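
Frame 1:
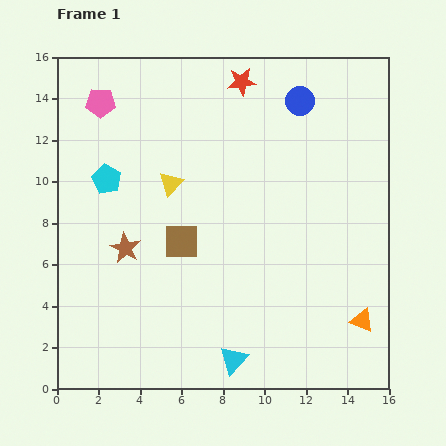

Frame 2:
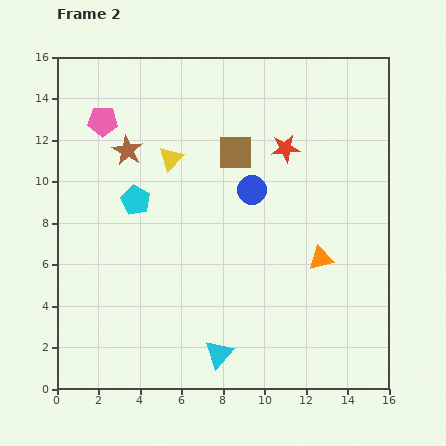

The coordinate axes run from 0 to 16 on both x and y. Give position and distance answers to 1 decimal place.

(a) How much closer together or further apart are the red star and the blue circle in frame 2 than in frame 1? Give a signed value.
-0.3

Distance in frame 1: 2.9. Distance in frame 2: 2.6.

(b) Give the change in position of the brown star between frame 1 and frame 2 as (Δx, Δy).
(0.1, 4.7)

The brown star was at (3.3, 6.8) in frame 1 and (3.4, 11.5) in frame 2.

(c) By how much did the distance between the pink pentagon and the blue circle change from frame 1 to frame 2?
-1.7

Distance in frame 1: 9.6. Distance in frame 2: 7.9.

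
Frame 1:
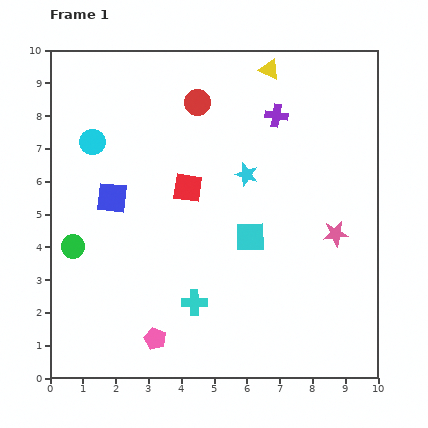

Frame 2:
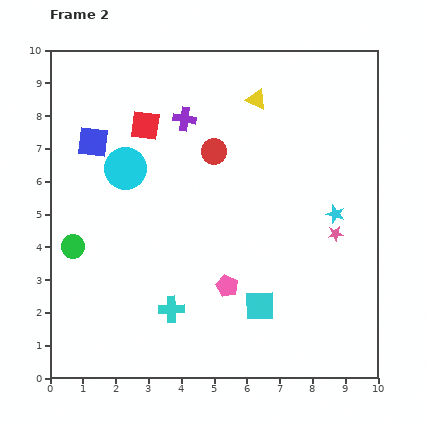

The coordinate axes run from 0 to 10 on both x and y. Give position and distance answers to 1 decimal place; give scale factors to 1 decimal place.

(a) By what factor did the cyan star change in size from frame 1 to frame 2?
0.8×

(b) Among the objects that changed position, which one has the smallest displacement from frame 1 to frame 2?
the cyan cross

(moved 0.7)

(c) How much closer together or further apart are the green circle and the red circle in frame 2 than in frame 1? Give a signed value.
-0.6

Distance in frame 1: 5.8. Distance in frame 2: 5.2.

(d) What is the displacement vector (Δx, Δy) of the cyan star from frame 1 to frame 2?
(2.7, -1.2)

The cyan star was at (6.0, 6.2) in frame 1 and (8.7, 5.0) in frame 2.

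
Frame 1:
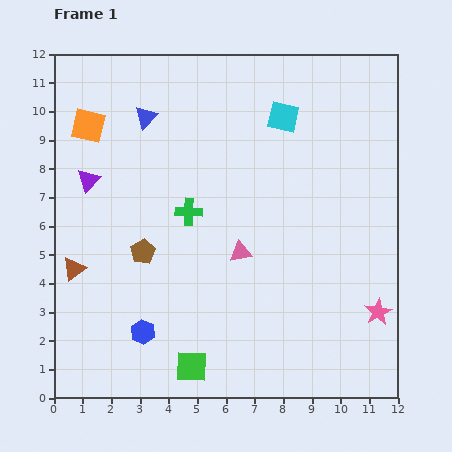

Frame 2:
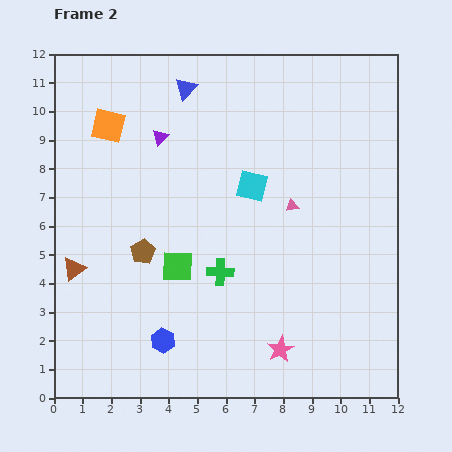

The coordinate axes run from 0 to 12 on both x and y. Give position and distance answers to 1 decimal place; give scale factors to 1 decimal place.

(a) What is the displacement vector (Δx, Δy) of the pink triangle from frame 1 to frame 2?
(1.8, 1.6)

The pink triangle was at (6.5, 5.1) in frame 1 and (8.3, 6.7) in frame 2.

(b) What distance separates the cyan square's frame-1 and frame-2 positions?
2.6

The cyan square moved from (8.0, 9.8) to (6.9, 7.4), a distance of √(1.1² + 2.4²) ≈ 2.6.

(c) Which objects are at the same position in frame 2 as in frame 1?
the brown pentagon, the brown triangle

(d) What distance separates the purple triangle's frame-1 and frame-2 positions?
2.9

The purple triangle moved from (1.2, 7.6) to (3.7, 9.1), a distance of √(2.5² + 1.5²) ≈ 2.9.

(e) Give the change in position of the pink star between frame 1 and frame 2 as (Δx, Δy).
(-3.4, -1.3)

The pink star was at (11.3, 3.0) in frame 1 and (7.9, 1.7) in frame 2.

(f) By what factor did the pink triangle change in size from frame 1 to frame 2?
0.6×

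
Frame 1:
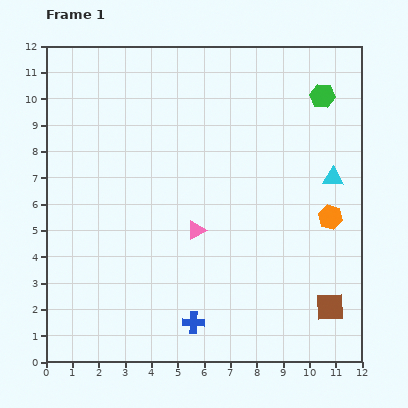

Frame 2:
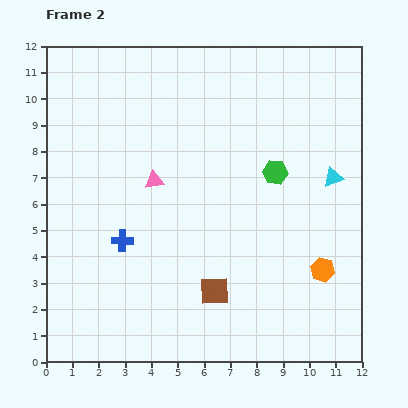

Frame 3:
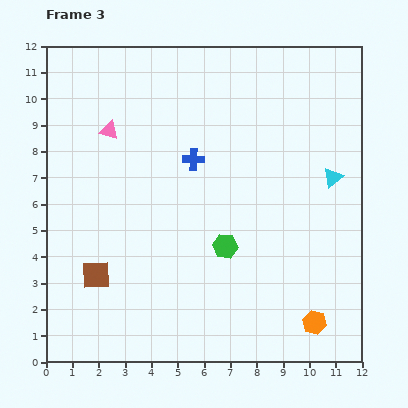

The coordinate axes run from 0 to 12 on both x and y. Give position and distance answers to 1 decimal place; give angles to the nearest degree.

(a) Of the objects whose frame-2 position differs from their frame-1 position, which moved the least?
the orange hexagon

(moved 2.0)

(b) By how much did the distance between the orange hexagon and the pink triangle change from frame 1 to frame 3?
+5.6

Distance in frame 1: 5.1. Distance in frame 3: 10.7.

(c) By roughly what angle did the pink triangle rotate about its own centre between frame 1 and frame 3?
46° clockwise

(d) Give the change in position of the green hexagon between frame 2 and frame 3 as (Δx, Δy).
(-1.9, -2.8)

The green hexagon was at (8.7, 7.2) in frame 2 and (6.8, 4.4) in frame 3.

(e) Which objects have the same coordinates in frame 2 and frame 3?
the cyan triangle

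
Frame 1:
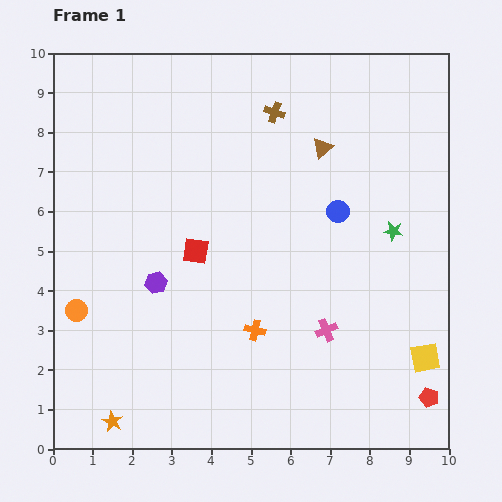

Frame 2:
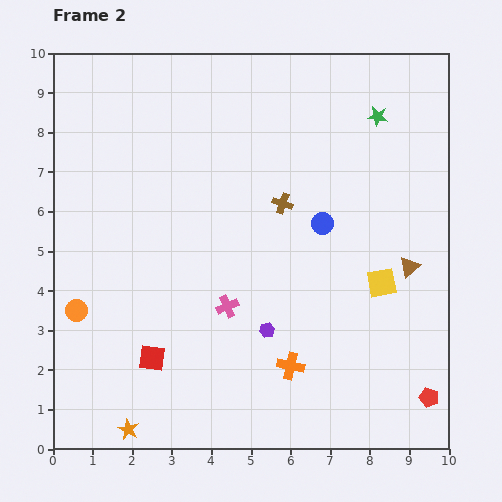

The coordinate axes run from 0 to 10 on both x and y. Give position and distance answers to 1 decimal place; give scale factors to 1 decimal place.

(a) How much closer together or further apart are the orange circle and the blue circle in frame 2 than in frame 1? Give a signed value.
-0.5

Distance in frame 1: 7.1. Distance in frame 2: 6.6.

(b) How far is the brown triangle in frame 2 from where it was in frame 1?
3.7

The brown triangle moved from (6.8, 7.6) to (9.0, 4.6), a distance of √(2.2² + 3.0²) ≈ 3.7.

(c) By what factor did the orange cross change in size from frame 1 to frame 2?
1.3×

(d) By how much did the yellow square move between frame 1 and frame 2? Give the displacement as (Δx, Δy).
(-1.1, 1.9)

The yellow square was at (9.4, 2.3) in frame 1 and (8.3, 4.2) in frame 2.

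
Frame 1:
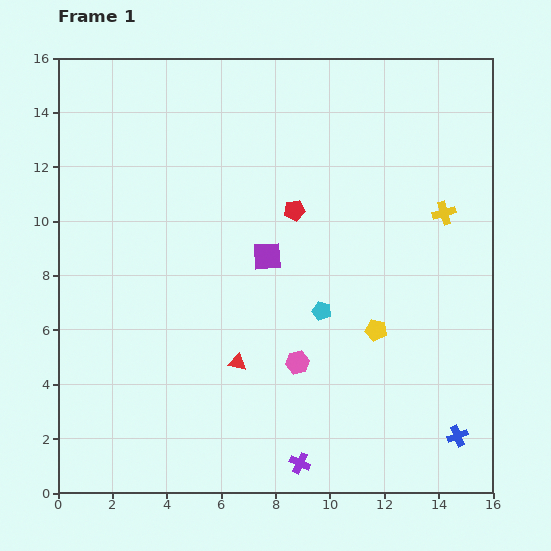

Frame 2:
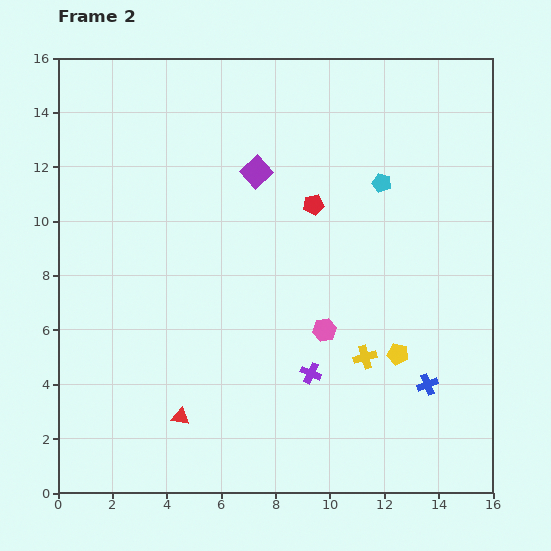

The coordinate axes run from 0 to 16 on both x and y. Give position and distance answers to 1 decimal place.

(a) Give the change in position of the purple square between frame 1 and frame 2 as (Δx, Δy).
(-0.4, 3.1)

The purple square was at (7.7, 8.7) in frame 1 and (7.3, 11.8) in frame 2.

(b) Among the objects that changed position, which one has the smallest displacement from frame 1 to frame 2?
the red pentagon

(moved 0.7)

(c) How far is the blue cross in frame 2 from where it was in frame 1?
2.2

The blue cross moved from (14.7, 2.1) to (13.6, 4.0), a distance of √(1.1² + 1.9²) ≈ 2.2.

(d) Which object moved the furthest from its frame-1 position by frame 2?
the yellow cross

(moved 6.0; next 5.2)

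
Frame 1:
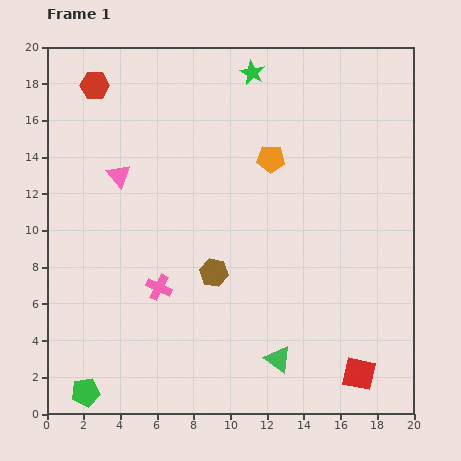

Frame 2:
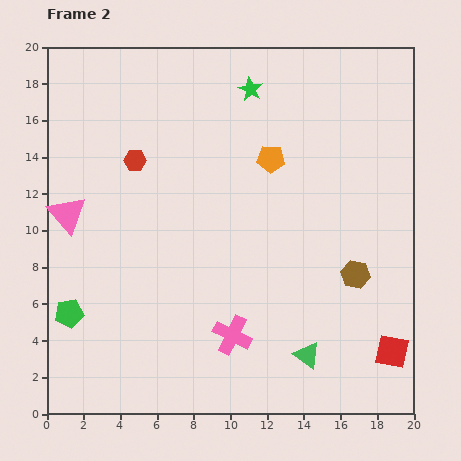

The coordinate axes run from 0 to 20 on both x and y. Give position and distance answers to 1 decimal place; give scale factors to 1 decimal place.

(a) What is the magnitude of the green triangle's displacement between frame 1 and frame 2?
1.6

The green triangle moved from (12.6, 3.0) to (14.2, 3.2), a distance of √(1.6² + 0.2²) ≈ 1.6.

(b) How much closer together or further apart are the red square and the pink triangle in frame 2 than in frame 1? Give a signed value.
+2.2

Distance in frame 1: 17.0. Distance in frame 2: 19.2.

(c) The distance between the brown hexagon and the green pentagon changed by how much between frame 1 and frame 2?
+6.1

Distance in frame 1: 9.6. Distance in frame 2: 15.7.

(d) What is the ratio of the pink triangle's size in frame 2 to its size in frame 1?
1.6×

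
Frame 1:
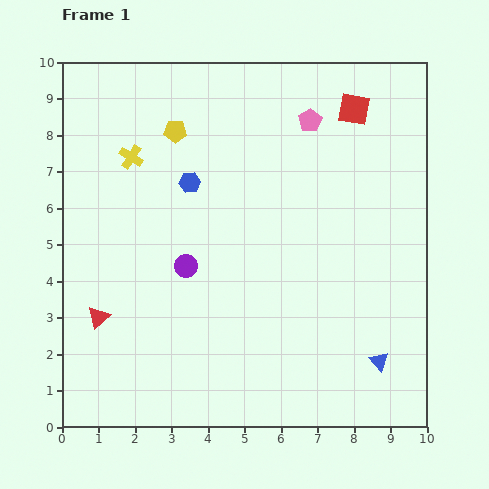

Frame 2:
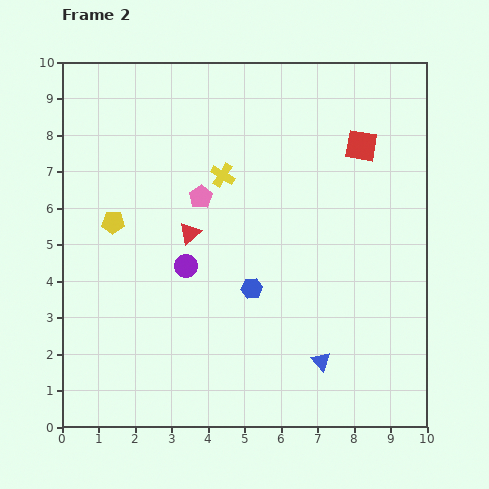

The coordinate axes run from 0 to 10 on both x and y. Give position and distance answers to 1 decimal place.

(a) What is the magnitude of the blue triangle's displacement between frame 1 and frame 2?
1.6

The blue triangle moved from (8.7, 1.8) to (7.1, 1.8), a distance of √(1.6² + 0.0²) ≈ 1.6.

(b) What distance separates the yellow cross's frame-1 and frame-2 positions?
2.5

The yellow cross moved from (1.9, 7.4) to (4.4, 6.9), a distance of √(2.5² + 0.5²) ≈ 2.5.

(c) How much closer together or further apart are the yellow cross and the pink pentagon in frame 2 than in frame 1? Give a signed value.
-4.2

Distance in frame 1: 5.0. Distance in frame 2: 0.8.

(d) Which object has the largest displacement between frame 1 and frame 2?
the pink pentagon

(moved 3.7; next 3.4)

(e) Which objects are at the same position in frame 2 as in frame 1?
the purple circle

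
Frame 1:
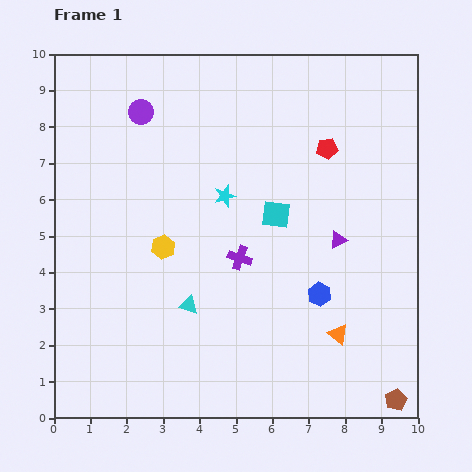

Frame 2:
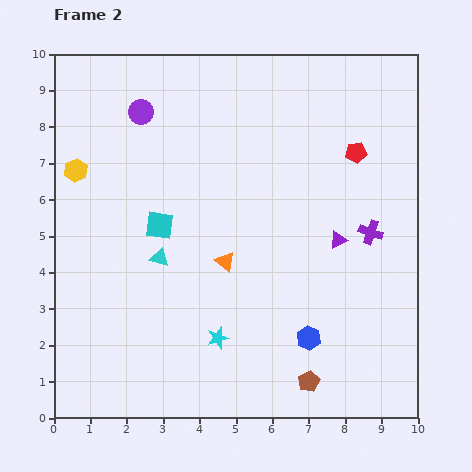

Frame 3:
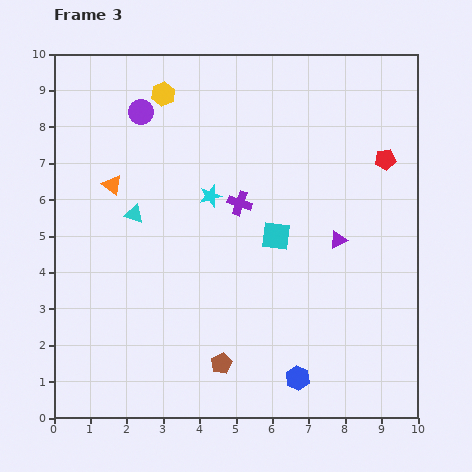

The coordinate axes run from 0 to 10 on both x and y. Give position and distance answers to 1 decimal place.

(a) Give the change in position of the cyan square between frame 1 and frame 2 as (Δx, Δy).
(-3.2, -0.3)

The cyan square was at (6.1, 5.6) in frame 1 and (2.9, 5.3) in frame 2.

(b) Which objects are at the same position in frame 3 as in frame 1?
the purple circle, the purple triangle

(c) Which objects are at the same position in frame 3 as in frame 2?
the purple circle, the purple triangle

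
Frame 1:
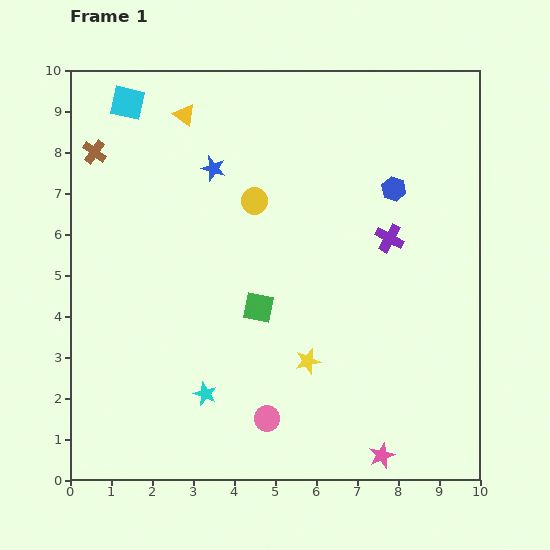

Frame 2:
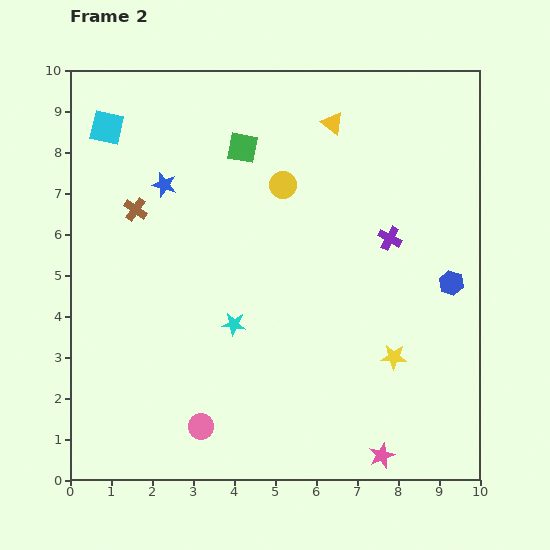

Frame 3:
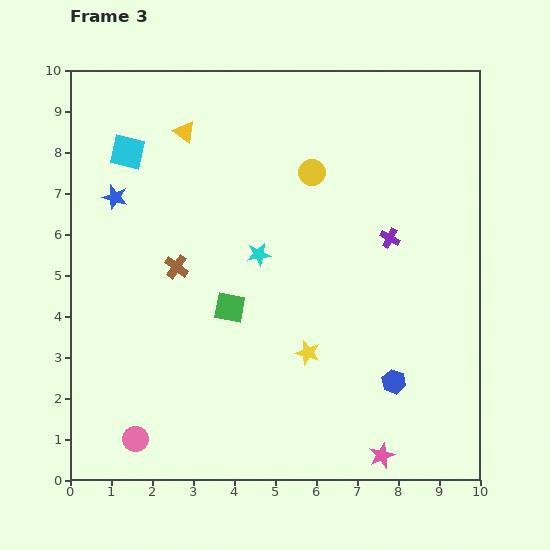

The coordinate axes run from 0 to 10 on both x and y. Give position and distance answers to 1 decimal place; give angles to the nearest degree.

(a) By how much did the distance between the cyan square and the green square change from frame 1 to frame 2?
-2.6

Distance in frame 1: 5.9. Distance in frame 2: 3.3.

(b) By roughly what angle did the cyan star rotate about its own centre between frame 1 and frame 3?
31° counter-clockwise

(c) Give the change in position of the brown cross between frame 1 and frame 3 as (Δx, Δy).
(2.0, -2.8)

The brown cross was at (0.6, 8.0) in frame 1 and (2.6, 5.2) in frame 3.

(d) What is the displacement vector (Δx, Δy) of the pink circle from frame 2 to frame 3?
(-1.6, -0.3)

The pink circle was at (3.2, 1.3) in frame 2 and (1.6, 1.0) in frame 3.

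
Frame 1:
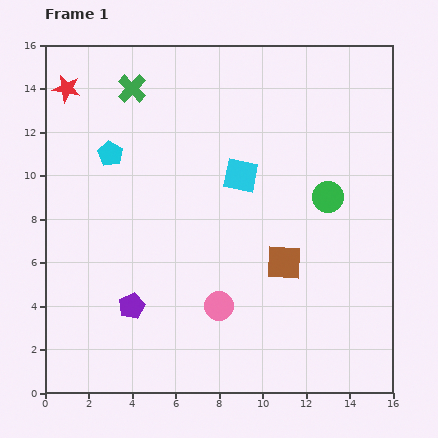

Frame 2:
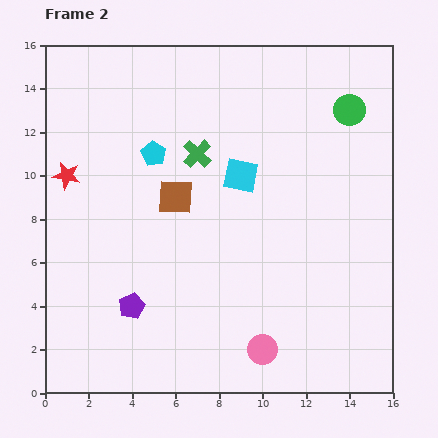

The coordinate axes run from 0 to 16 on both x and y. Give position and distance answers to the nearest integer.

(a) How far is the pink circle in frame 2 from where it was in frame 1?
3

The pink circle moved from (8, 4) to (10, 2), a distance of √(2² + 2²) ≈ 3.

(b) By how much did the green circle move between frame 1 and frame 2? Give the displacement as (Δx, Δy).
(1, 4)

The green circle was at (13, 9) in frame 1 and (14, 13) in frame 2.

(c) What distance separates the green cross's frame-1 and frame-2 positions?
4

The green cross moved from (4, 14) to (7, 11), a distance of √(3² + 3²) ≈ 4.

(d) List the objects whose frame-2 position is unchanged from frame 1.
the purple pentagon, the cyan square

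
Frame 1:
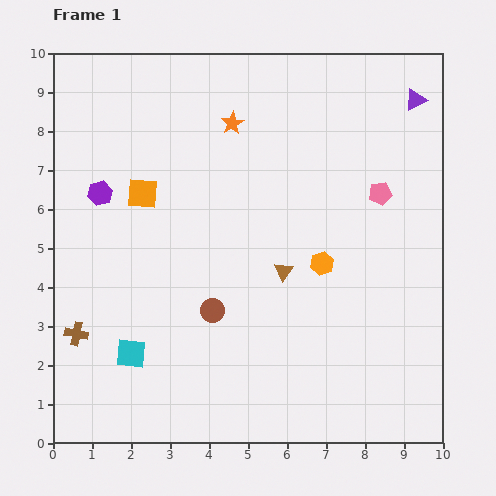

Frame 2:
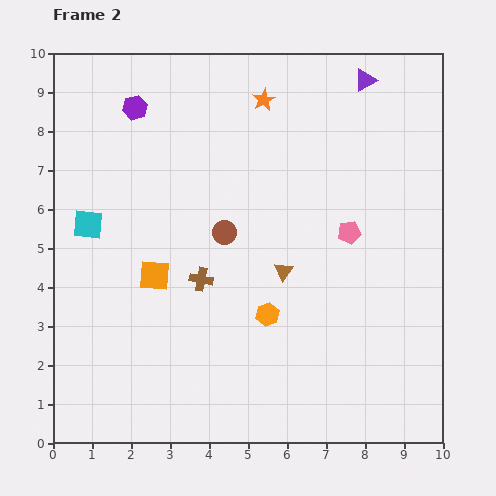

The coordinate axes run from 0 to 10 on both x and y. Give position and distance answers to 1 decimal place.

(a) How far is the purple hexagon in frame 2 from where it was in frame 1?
2.4

The purple hexagon moved from (1.2, 6.4) to (2.1, 8.6), a distance of √(0.9² + 2.2²) ≈ 2.4.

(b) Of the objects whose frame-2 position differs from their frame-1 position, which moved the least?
the orange star

(moved 1.0)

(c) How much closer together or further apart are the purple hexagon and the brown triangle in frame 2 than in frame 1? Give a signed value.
+0.6

Distance in frame 1: 5.1. Distance in frame 2: 5.7.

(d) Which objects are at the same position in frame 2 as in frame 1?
the brown triangle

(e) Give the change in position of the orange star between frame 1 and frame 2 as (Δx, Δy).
(0.8, 0.6)

The orange star was at (4.6, 8.2) in frame 1 and (5.4, 8.8) in frame 2.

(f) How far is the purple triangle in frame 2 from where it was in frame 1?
1.4

The purple triangle moved from (9.3, 8.8) to (8.0, 9.3), a distance of √(1.3² + 0.5²) ≈ 1.4.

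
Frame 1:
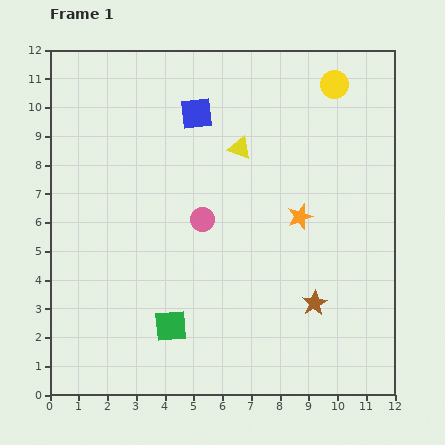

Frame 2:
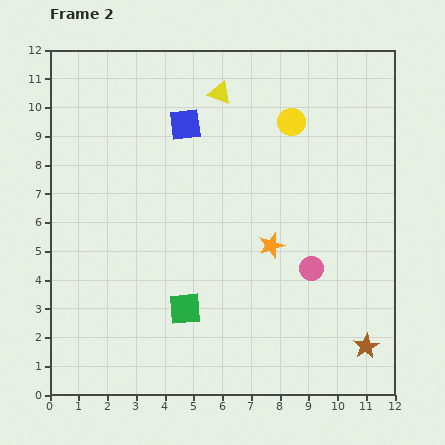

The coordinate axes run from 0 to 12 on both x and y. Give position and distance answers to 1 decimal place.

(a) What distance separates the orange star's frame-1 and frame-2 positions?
1.4

The orange star moved from (8.7, 6.2) to (7.7, 5.2), a distance of √(1.0² + 1.0²) ≈ 1.4.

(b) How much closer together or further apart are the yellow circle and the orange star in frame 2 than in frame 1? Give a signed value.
-0.4

Distance in frame 1: 4.8. Distance in frame 2: 4.4.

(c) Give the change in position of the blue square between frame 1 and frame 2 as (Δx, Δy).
(-0.4, -0.4)

The blue square was at (5.1, 9.8) in frame 1 and (4.7, 9.4) in frame 2.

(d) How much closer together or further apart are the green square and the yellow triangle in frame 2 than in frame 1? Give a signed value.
+1.0

Distance in frame 1: 6.6. Distance in frame 2: 7.6.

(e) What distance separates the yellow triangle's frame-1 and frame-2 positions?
2.0

The yellow triangle moved from (6.6, 8.6) to (5.9, 10.5), a distance of √(0.7² + 1.9²) ≈ 2.0.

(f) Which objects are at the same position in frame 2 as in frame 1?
none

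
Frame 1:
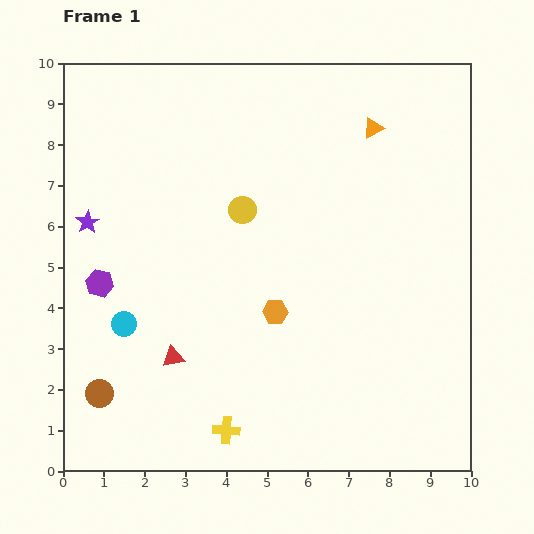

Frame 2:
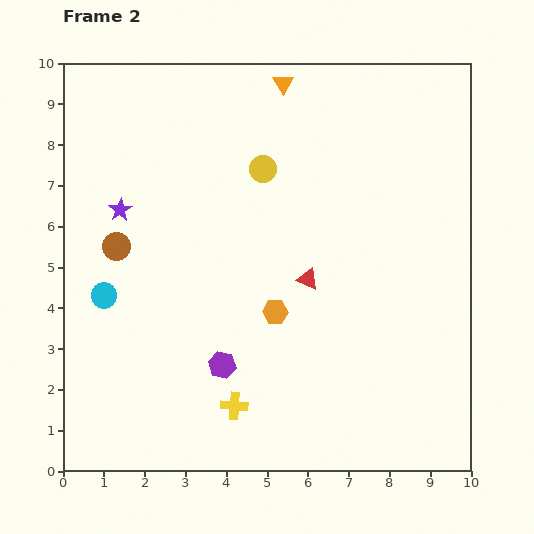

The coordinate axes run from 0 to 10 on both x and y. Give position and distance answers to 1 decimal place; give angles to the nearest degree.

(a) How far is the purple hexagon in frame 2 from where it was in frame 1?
3.6

The purple hexagon moved from (0.9, 4.6) to (3.9, 2.6), a distance of √(3.0² + 2.0²) ≈ 3.6.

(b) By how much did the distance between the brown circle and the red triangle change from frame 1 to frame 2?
+2.8

Distance in frame 1: 2.0. Distance in frame 2: 4.8.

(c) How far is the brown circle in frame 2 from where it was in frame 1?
3.6

The brown circle moved from (0.9, 1.9) to (1.3, 5.5), a distance of √(0.4² + 3.6²) ≈ 3.6.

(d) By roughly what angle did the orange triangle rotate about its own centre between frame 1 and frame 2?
31° counter-clockwise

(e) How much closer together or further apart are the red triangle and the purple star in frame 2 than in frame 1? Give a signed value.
+1.0

Distance in frame 1: 3.9. Distance in frame 2: 4.9.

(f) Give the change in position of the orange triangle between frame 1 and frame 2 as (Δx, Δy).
(-2.2, 1.1)

The orange triangle was at (7.6, 8.4) in frame 1 and (5.4, 9.5) in frame 2.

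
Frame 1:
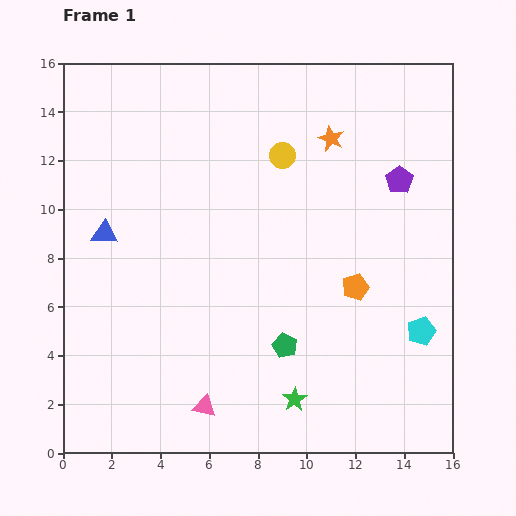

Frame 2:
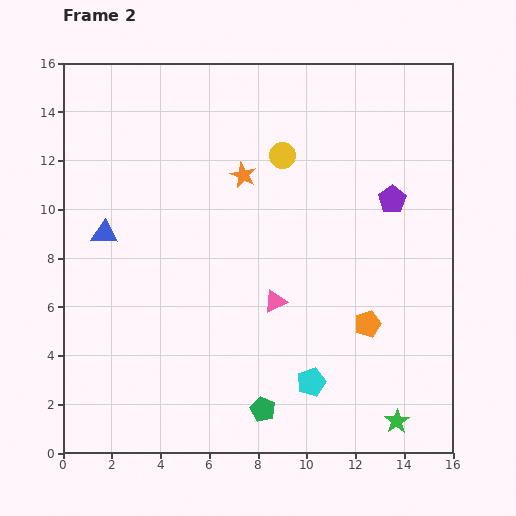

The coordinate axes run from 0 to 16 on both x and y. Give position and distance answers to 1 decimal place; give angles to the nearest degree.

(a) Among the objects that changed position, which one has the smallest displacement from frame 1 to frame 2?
the purple pentagon

(moved 0.9)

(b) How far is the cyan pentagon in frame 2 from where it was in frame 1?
5.0

The cyan pentagon moved from (14.7, 5.0) to (10.2, 2.9), a distance of √(4.5² + 2.1²) ≈ 5.0.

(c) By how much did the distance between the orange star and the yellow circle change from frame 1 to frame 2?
-0.3

Distance in frame 1: 2.1. Distance in frame 2: 1.8.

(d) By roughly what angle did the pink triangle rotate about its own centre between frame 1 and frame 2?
39° counter-clockwise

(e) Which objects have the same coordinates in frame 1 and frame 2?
the blue triangle, the yellow circle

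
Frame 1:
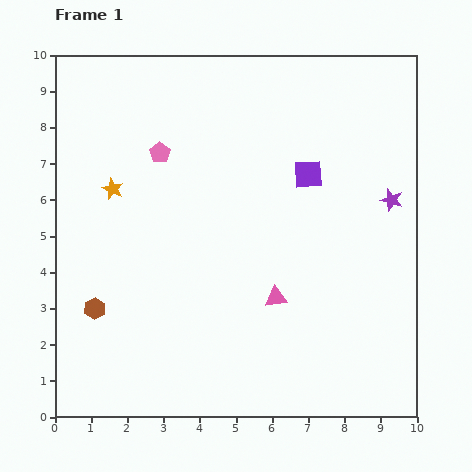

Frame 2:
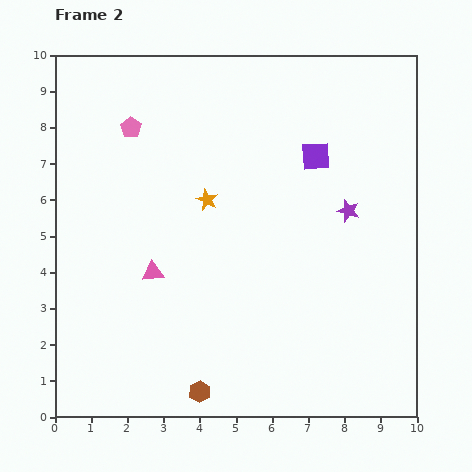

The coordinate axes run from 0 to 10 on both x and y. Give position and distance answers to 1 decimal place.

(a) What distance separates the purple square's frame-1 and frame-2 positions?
0.5

The purple square moved from (7.0, 6.7) to (7.2, 7.2), a distance of √(0.2² + 0.5²) ≈ 0.5.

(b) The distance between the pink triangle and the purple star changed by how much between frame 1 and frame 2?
+1.5

Distance in frame 1: 4.2. Distance in frame 2: 5.7.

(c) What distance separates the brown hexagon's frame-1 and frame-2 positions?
3.7

The brown hexagon moved from (1.1, 3.0) to (4.0, 0.7), a distance of √(2.9² + 2.3²) ≈ 3.7.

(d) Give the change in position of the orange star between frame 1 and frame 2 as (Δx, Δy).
(2.6, -0.3)

The orange star was at (1.6, 6.3) in frame 1 and (4.2, 6.0) in frame 2.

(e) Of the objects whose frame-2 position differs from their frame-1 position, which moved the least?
the purple square

(moved 0.5)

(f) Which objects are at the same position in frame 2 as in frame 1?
none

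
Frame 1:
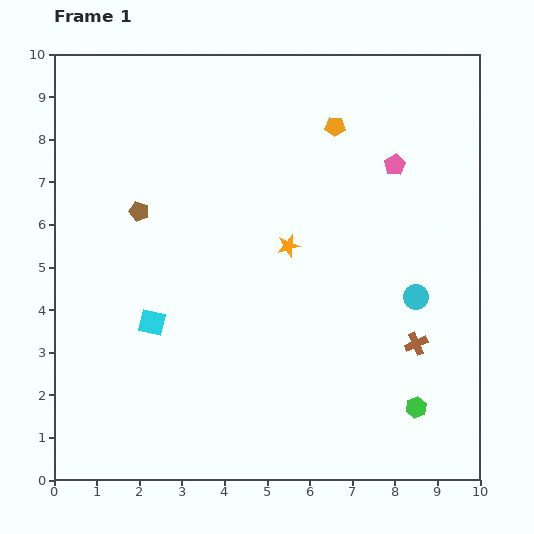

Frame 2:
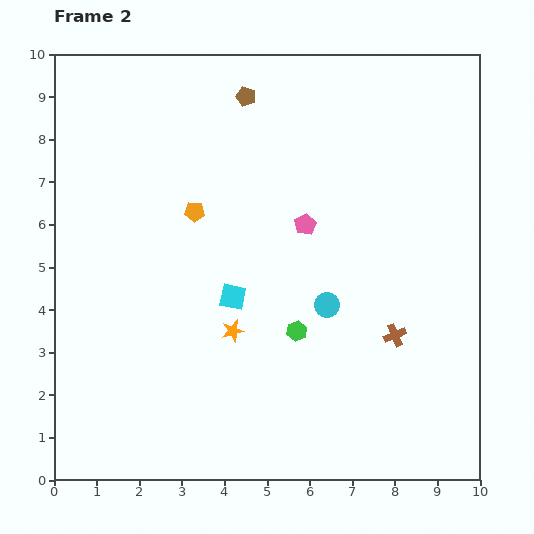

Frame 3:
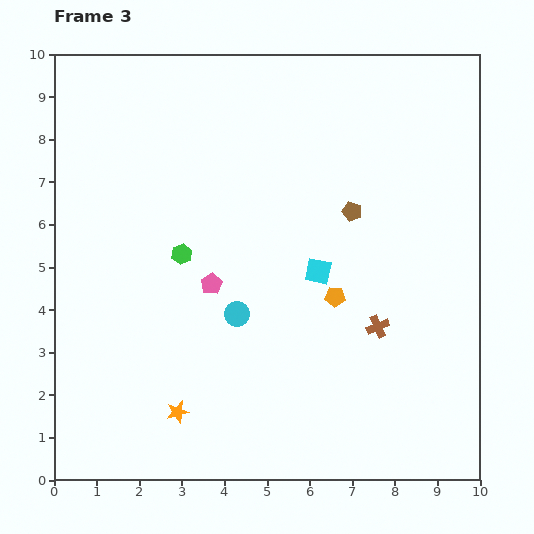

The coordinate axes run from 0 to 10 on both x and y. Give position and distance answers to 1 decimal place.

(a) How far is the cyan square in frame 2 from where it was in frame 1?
2.0

The cyan square moved from (2.3, 3.7) to (4.2, 4.3), a distance of √(1.9² + 0.6²) ≈ 2.0.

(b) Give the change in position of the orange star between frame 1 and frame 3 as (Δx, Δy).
(-2.6, -3.9)

The orange star was at (5.5, 5.5) in frame 1 and (2.9, 1.6) in frame 3.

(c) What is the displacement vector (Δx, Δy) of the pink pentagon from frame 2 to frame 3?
(-2.2, -1.4)

The pink pentagon was at (5.9, 6.0) in frame 2 and (3.7, 4.6) in frame 3.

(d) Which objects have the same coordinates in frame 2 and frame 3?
none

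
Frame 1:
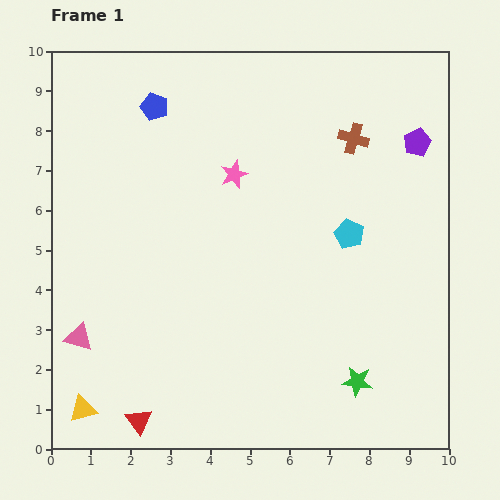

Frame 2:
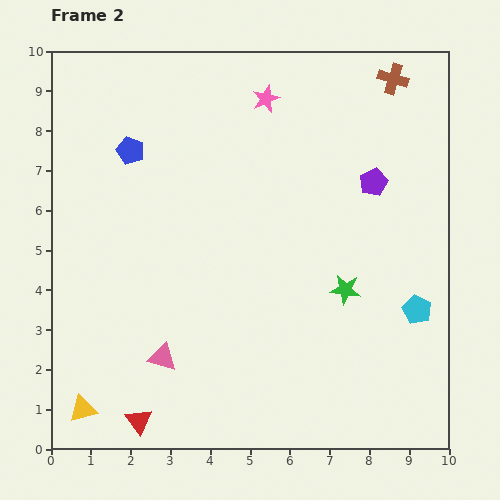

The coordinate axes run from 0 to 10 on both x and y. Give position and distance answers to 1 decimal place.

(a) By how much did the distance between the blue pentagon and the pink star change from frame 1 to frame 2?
+1.0

Distance in frame 1: 2.6. Distance in frame 2: 3.6.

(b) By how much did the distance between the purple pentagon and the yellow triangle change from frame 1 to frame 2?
-1.4

Distance in frame 1: 10.7. Distance in frame 2: 9.3.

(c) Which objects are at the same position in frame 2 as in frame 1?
the yellow triangle, the red triangle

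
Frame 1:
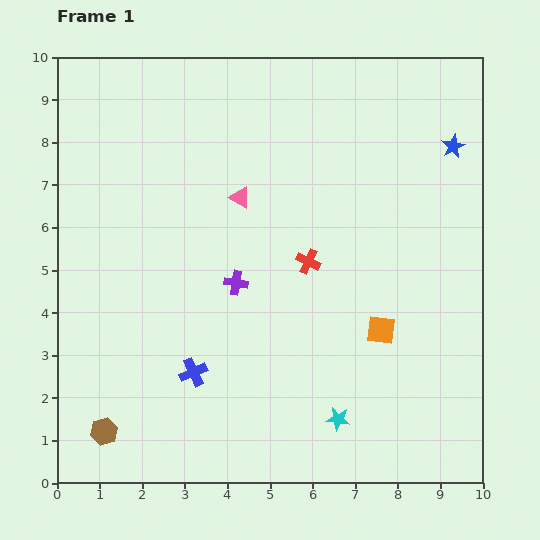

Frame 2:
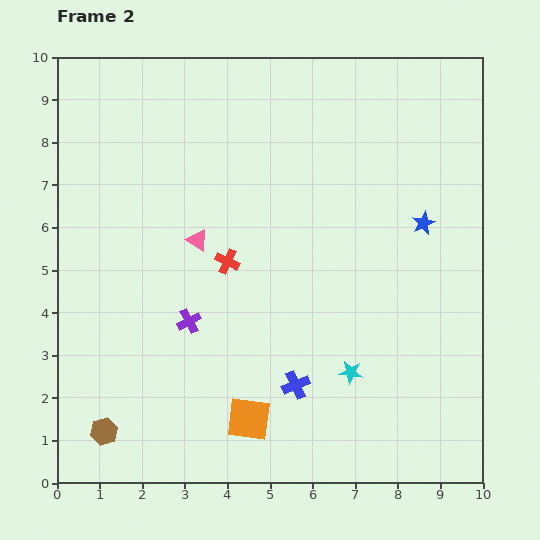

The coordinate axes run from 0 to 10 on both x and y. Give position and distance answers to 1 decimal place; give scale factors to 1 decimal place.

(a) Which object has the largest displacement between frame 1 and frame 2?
the orange square

(moved 3.7; next 2.4)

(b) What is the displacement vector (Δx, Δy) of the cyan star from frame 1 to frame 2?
(0.3, 1.1)

The cyan star was at (6.6, 1.5) in frame 1 and (6.9, 2.6) in frame 2.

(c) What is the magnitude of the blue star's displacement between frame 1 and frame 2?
1.9

The blue star moved from (9.3, 7.9) to (8.6, 6.1), a distance of √(0.7² + 1.8²) ≈ 1.9.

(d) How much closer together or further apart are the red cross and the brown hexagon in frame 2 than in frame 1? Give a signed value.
-1.3

Distance in frame 1: 6.2. Distance in frame 2: 4.9.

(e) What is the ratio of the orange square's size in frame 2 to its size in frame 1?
1.5×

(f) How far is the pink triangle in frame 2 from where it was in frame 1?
1.4

The pink triangle moved from (4.3, 6.7) to (3.3, 5.7), a distance of √(1.0² + 1.0²) ≈ 1.4.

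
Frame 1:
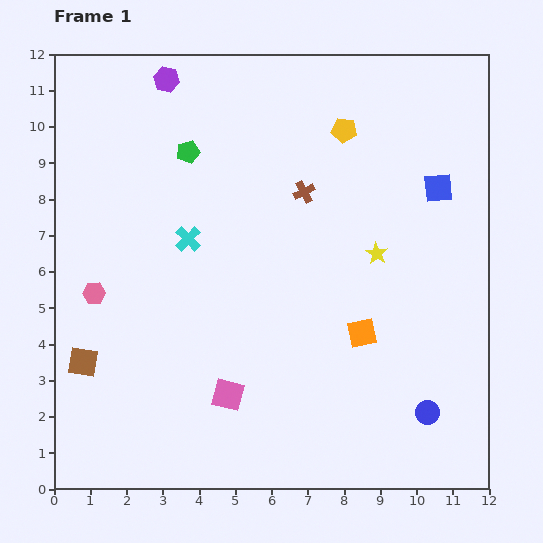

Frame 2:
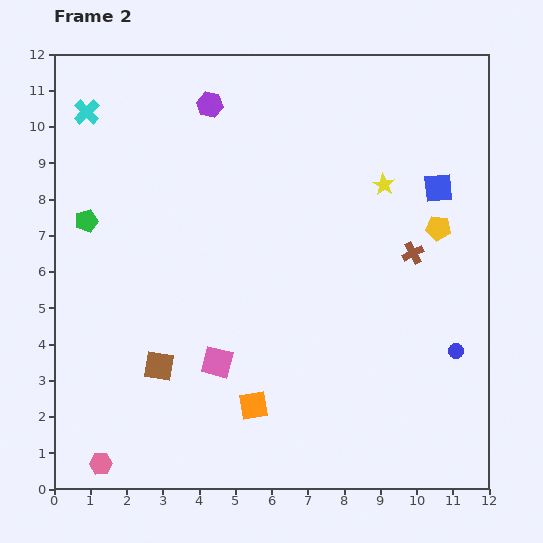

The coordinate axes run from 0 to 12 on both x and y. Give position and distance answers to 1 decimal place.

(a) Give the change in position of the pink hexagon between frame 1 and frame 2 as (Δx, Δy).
(0.2, -4.7)

The pink hexagon was at (1.1, 5.4) in frame 1 and (1.3, 0.7) in frame 2.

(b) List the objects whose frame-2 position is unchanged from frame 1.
the blue square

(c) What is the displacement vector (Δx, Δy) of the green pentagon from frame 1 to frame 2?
(-2.8, -1.9)

The green pentagon was at (3.7, 9.3) in frame 1 and (0.9, 7.4) in frame 2.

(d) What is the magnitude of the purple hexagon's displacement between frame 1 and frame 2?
1.4

The purple hexagon moved from (3.1, 11.3) to (4.3, 10.6), a distance of √(1.2² + 0.7²) ≈ 1.4.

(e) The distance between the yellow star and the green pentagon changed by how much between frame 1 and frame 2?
+2.4

Distance in frame 1: 5.9. Distance in frame 2: 8.3.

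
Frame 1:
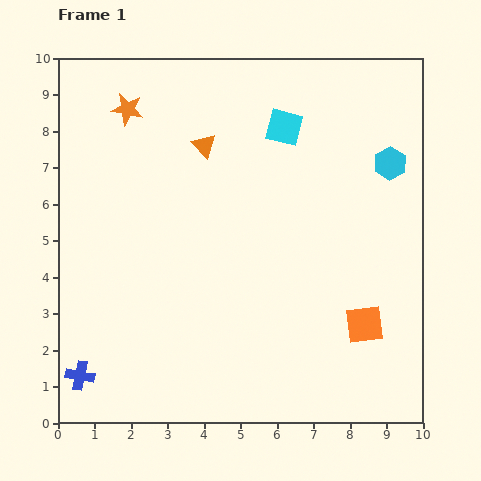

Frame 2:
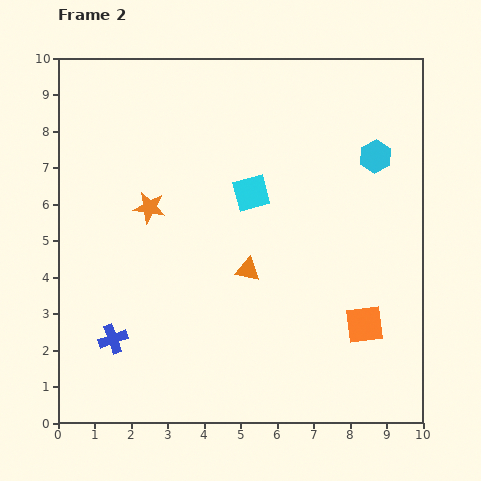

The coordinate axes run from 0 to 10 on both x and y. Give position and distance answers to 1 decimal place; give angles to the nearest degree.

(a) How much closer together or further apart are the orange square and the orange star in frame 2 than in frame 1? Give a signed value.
-2.1

Distance in frame 1: 8.8. Distance in frame 2: 6.7.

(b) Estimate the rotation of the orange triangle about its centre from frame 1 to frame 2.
35° counter-clockwise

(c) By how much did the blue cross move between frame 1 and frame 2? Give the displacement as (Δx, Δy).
(0.9, 1.0)

The blue cross was at (0.6, 1.3) in frame 1 and (1.5, 2.3) in frame 2.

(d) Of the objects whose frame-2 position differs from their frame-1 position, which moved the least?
the cyan hexagon

(moved 0.4)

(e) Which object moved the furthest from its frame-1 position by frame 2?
the orange triangle

(moved 3.6; next 2.8)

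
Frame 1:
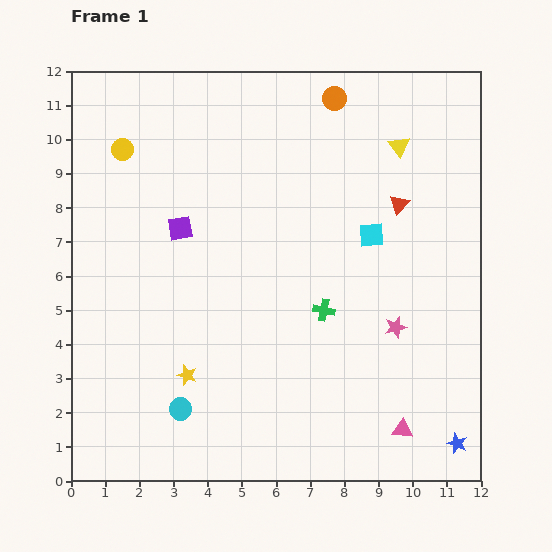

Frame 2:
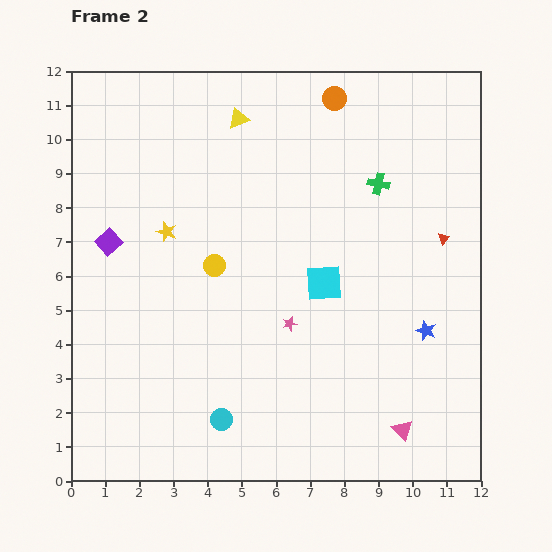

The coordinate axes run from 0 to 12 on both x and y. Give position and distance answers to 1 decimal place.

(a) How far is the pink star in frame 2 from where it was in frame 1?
3.1

The pink star moved from (9.5, 4.5) to (6.4, 4.6), a distance of √(3.1² + 0.1²) ≈ 3.1.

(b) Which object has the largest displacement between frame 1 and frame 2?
the yellow triangle

(moved 4.8; next 4.3)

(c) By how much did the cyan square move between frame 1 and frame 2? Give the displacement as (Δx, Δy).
(-1.4, -1.4)

The cyan square was at (8.8, 7.2) in frame 1 and (7.4, 5.8) in frame 2.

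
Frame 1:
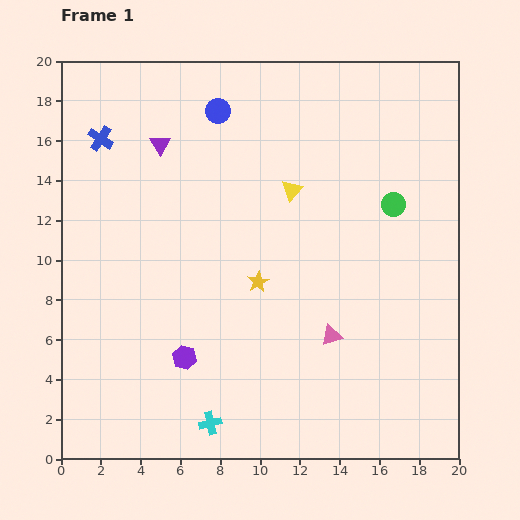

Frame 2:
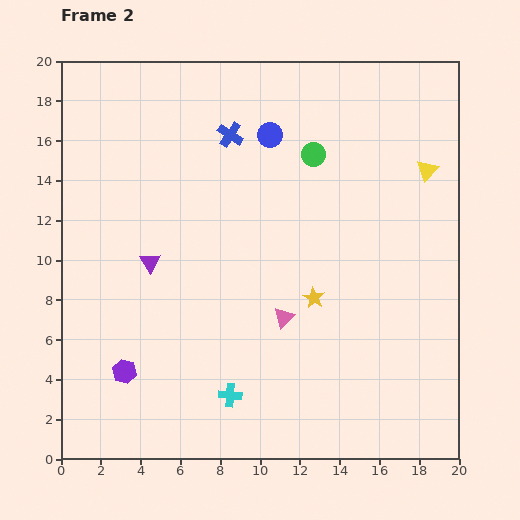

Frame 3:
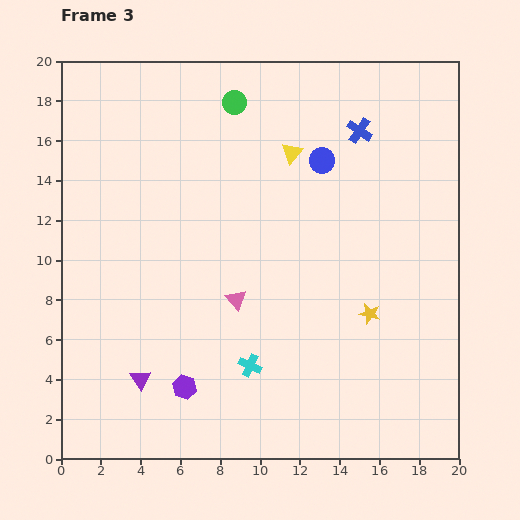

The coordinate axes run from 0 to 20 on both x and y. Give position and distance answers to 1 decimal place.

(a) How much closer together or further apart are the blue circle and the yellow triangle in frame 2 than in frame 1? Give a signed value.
+2.7

Distance in frame 1: 5.4. Distance in frame 2: 8.1.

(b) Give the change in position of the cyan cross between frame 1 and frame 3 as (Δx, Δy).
(2.0, 2.9)

The cyan cross was at (7.5, 1.8) in frame 1 and (9.5, 4.7) in frame 3.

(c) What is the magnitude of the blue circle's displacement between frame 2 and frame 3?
2.9

The blue circle moved from (10.5, 16.3) to (13.1, 15.0), a distance of √(2.6² + 1.3²) ≈ 2.9.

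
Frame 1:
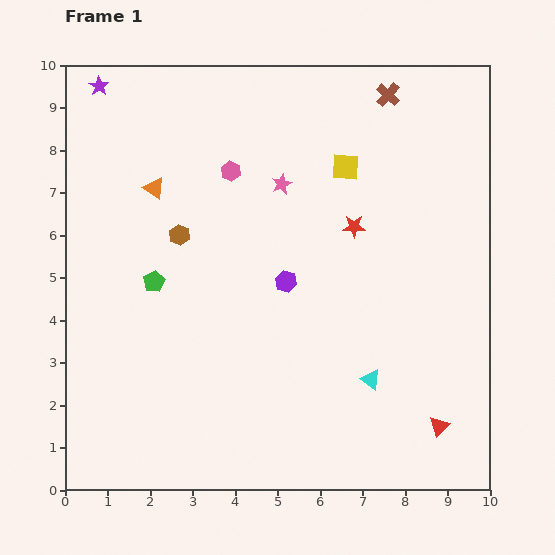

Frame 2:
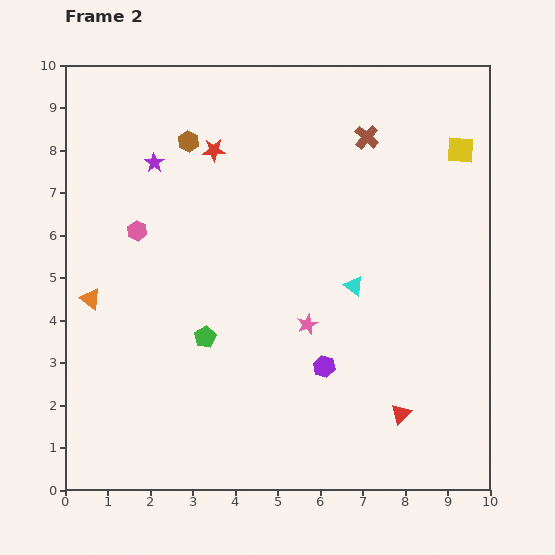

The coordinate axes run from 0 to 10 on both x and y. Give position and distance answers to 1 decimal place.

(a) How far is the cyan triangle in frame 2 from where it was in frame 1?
2.2

The cyan triangle moved from (7.2, 2.6) to (6.8, 4.8), a distance of √(0.4² + 2.2²) ≈ 2.2.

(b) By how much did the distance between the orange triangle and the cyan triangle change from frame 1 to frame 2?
-0.6

Distance in frame 1: 6.8. Distance in frame 2: 6.2.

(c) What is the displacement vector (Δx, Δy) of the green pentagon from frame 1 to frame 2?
(1.2, -1.3)

The green pentagon was at (2.1, 4.9) in frame 1 and (3.3, 3.6) in frame 2.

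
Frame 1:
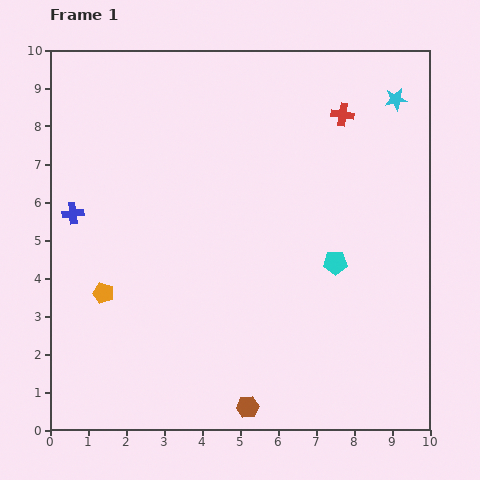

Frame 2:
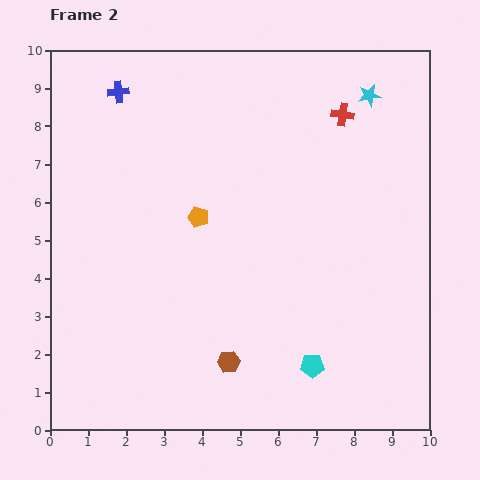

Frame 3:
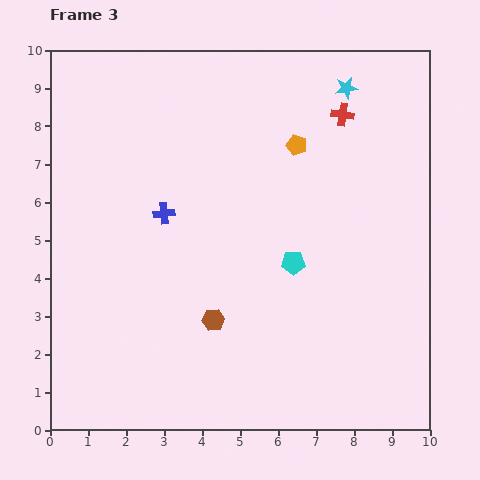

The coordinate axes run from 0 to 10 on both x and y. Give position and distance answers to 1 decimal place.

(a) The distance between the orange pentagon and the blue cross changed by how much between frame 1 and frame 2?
+1.7

Distance in frame 1: 2.2. Distance in frame 2: 3.9.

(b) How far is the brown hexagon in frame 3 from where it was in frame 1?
2.5

The brown hexagon moved from (5.2, 0.6) to (4.3, 2.9), a distance of √(0.9² + 2.3²) ≈ 2.5.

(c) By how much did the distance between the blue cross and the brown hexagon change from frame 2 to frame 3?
-4.6

Distance in frame 2: 7.7. Distance in frame 3: 3.1.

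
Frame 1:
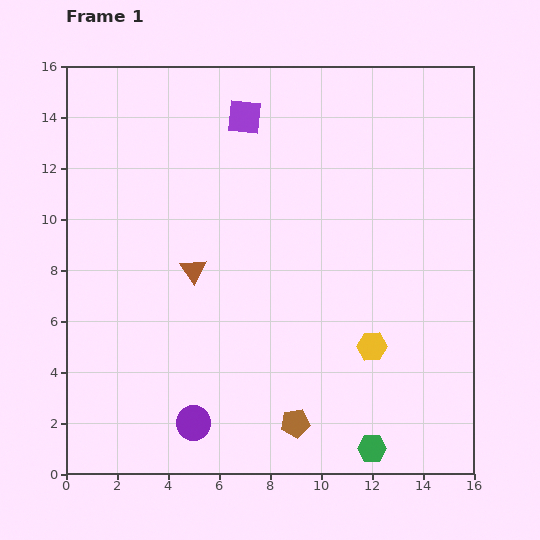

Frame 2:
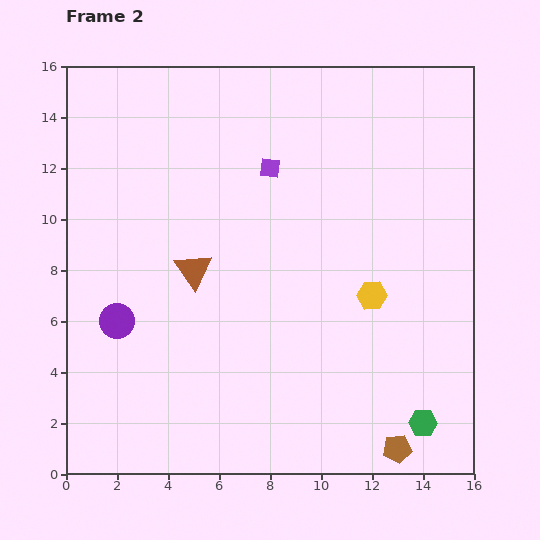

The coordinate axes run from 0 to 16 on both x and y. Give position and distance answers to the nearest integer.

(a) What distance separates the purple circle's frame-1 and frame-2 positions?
5

The purple circle moved from (5, 2) to (2, 6), a distance of √(3² + 4²) ≈ 5.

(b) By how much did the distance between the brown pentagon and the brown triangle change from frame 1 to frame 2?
+4

Distance in frame 1: 7. Distance in frame 2: 11.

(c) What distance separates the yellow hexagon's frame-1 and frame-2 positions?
2

The yellow hexagon moved from (12, 5) to (12, 7), a distance of √(0² + 2²) ≈ 2.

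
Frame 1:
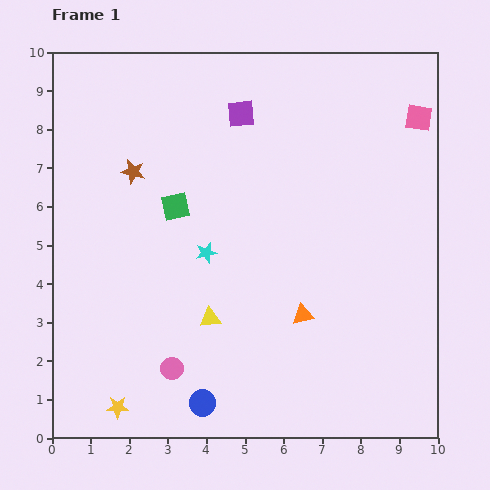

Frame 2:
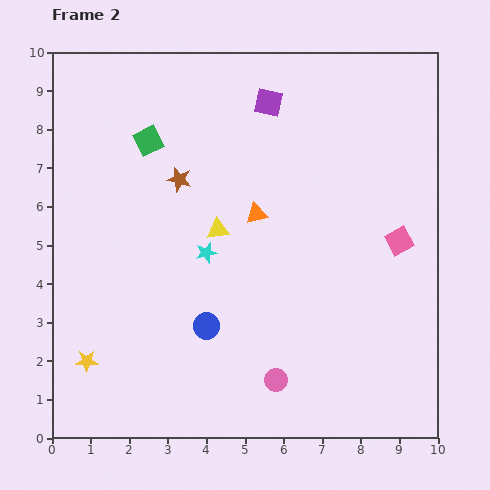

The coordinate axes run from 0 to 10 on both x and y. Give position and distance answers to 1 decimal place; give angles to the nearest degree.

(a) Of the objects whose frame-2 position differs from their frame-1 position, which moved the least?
the purple square

(moved 0.8)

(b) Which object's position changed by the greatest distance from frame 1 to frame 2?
the pink square

(moved 3.2; next 2.9)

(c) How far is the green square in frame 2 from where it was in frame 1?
1.8

The green square moved from (3.2, 6.0) to (2.5, 7.7), a distance of √(0.7² + 1.7²) ≈ 1.8.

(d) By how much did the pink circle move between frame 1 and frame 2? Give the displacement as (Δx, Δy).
(2.7, -0.3)

The pink circle was at (3.1, 1.8) in frame 1 and (5.8, 1.5) in frame 2.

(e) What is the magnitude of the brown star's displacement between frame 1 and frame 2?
1.2

The brown star moved from (2.1, 6.9) to (3.3, 6.7), a distance of √(1.2² + 0.2²) ≈ 1.2.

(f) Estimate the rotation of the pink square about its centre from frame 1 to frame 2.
37° counter-clockwise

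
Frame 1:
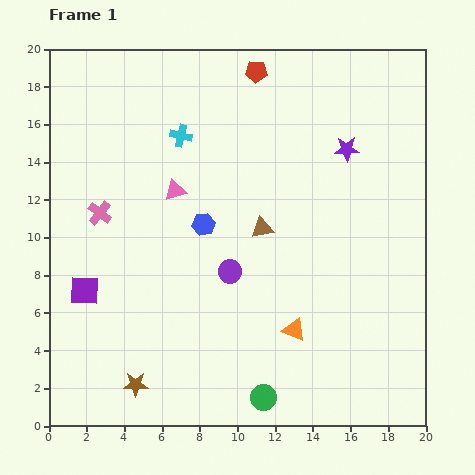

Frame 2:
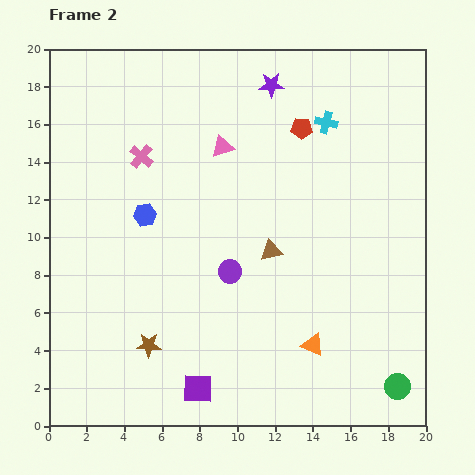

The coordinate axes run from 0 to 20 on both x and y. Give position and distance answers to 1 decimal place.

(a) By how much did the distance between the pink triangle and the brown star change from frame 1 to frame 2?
+0.7

Distance in frame 1: 10.5. Distance in frame 2: 11.2.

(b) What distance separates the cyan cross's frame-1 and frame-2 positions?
7.7

The cyan cross moved from (7.0, 15.4) to (14.7, 16.1), a distance of √(7.7² + 0.7²) ≈ 7.7.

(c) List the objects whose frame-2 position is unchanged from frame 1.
the purple circle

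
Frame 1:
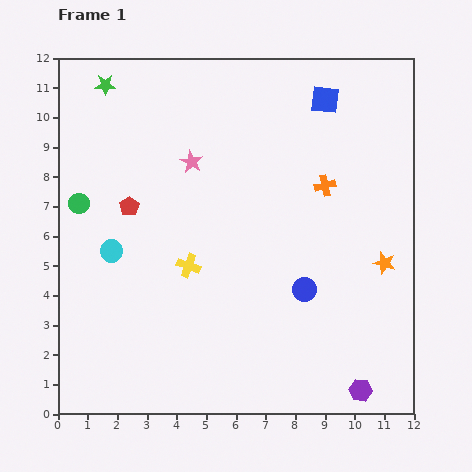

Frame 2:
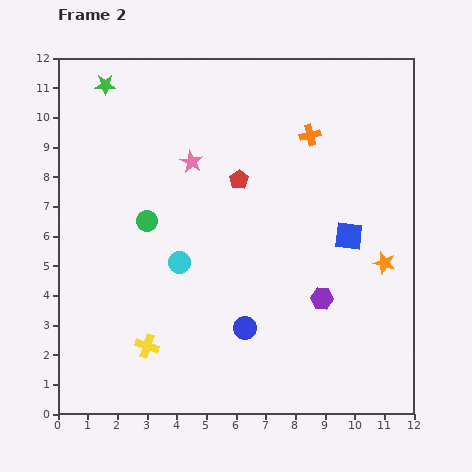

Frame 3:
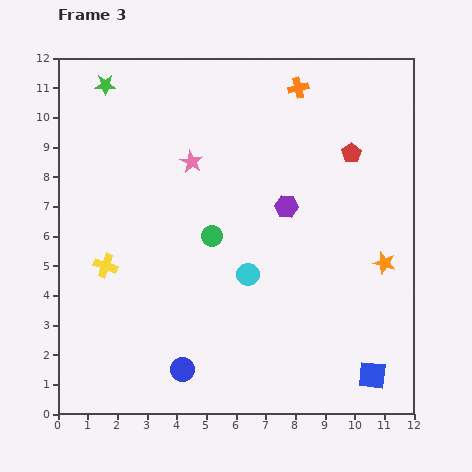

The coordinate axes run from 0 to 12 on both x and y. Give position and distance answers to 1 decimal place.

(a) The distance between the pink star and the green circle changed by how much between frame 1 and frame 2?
-1.5

Distance in frame 1: 4.0. Distance in frame 2: 2.5.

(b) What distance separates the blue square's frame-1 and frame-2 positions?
4.7

The blue square moved from (9.0, 10.6) to (9.8, 6.0), a distance of √(0.8² + 4.6²) ≈ 4.7.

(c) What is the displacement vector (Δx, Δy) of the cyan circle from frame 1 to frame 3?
(4.6, -0.8)

The cyan circle was at (1.8, 5.5) in frame 1 and (6.4, 4.7) in frame 3.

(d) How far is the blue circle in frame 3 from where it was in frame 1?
4.9

The blue circle moved from (8.3, 4.2) to (4.2, 1.5), a distance of √(4.1² + 2.7²) ≈ 4.9.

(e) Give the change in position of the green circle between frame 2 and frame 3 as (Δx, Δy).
(2.2, -0.5)

The green circle was at (3.0, 6.5) in frame 2 and (5.2, 6.0) in frame 3.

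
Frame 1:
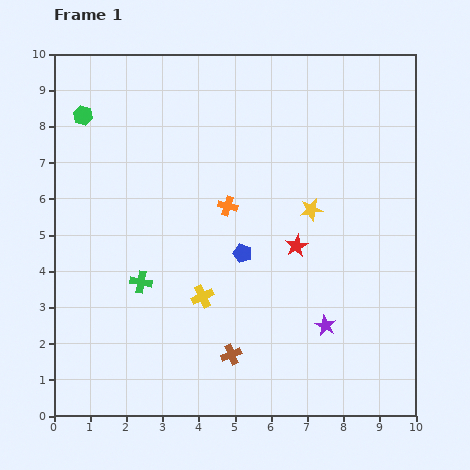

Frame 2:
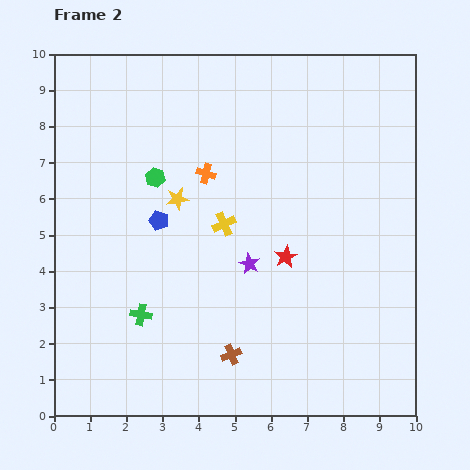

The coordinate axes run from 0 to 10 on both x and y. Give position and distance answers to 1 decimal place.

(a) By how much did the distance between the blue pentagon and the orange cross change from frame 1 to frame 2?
+0.4

Distance in frame 1: 1.4. Distance in frame 2: 1.8.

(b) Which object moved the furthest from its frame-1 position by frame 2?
the yellow star

(moved 3.7; next 2.7)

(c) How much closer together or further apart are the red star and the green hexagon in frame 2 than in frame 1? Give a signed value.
-2.7

Distance in frame 1: 6.9. Distance in frame 2: 4.2.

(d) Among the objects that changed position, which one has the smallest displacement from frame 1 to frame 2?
the red star

(moved 0.4)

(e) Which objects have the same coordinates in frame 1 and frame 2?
the brown cross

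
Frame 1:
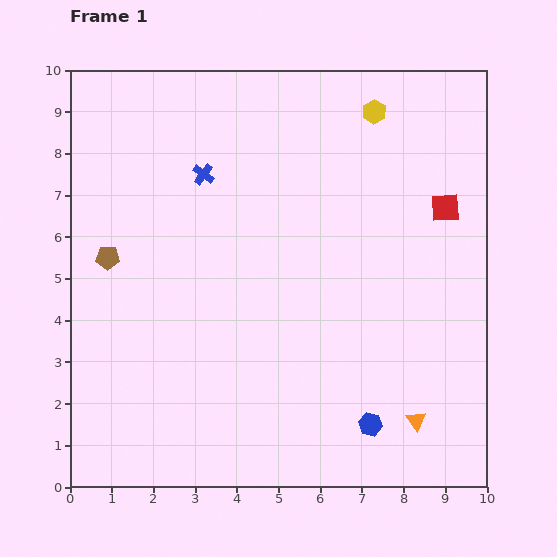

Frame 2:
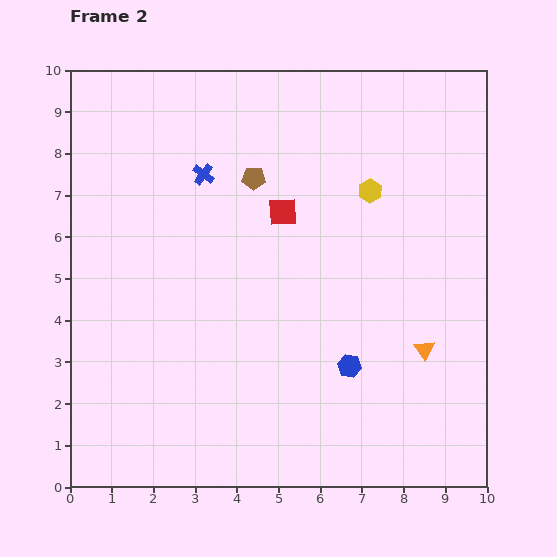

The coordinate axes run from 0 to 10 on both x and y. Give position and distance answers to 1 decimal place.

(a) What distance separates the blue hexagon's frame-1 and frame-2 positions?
1.5

The blue hexagon moved from (7.2, 1.5) to (6.7, 2.9), a distance of √(0.5² + 1.4²) ≈ 1.5.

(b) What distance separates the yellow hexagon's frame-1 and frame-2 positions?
1.9

The yellow hexagon moved from (7.3, 9.0) to (7.2, 7.1), a distance of √(0.1² + 1.9²) ≈ 1.9.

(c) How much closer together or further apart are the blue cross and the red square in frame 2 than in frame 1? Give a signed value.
-3.8

Distance in frame 1: 5.9. Distance in frame 2: 2.1.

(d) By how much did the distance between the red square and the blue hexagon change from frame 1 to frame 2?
-1.5

Distance in frame 1: 5.5. Distance in frame 2: 4.0.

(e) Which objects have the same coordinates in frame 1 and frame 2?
the blue cross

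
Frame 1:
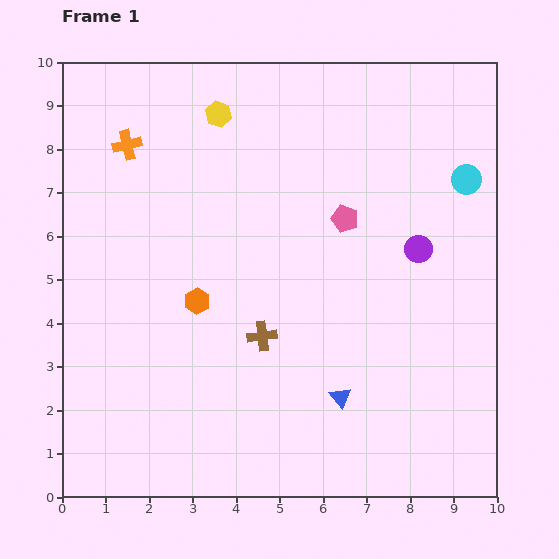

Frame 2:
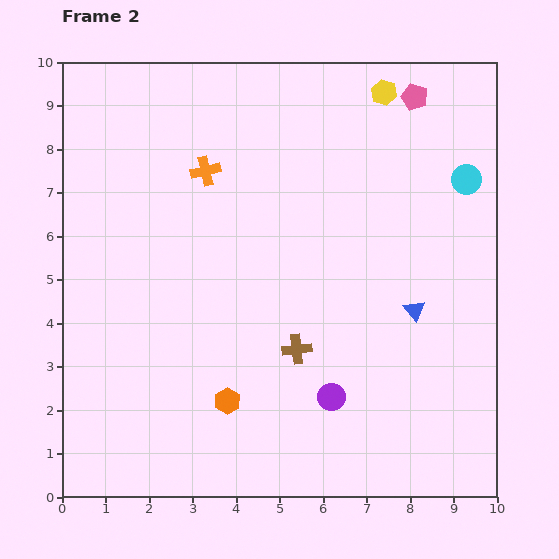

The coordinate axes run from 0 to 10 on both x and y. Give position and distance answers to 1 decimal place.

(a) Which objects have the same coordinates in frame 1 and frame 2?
the cyan circle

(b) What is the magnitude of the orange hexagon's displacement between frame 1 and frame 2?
2.4

The orange hexagon moved from (3.1, 4.5) to (3.8, 2.2), a distance of √(0.7² + 2.3²) ≈ 2.4.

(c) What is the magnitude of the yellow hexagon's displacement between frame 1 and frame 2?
3.8

The yellow hexagon moved from (3.6, 8.8) to (7.4, 9.3), a distance of √(3.8² + 0.5²) ≈ 3.8.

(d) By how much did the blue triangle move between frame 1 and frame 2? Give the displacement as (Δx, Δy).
(1.7, 2.0)

The blue triangle was at (6.4, 2.3) in frame 1 and (8.1, 4.3) in frame 2.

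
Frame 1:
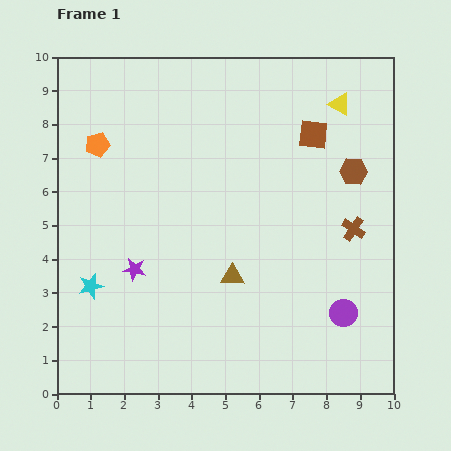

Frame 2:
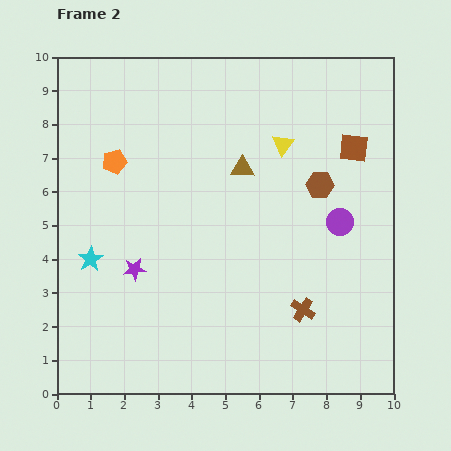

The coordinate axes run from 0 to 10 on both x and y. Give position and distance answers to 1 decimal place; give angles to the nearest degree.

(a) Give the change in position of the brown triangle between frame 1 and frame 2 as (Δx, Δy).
(0.3, 3.2)

The brown triangle was at (5.2, 3.5) in frame 1 and (5.5, 6.7) in frame 2.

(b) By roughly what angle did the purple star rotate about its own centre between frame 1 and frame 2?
16° counter-clockwise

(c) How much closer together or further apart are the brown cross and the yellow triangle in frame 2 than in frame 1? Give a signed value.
+1.2

Distance in frame 1: 3.7. Distance in frame 2: 4.9.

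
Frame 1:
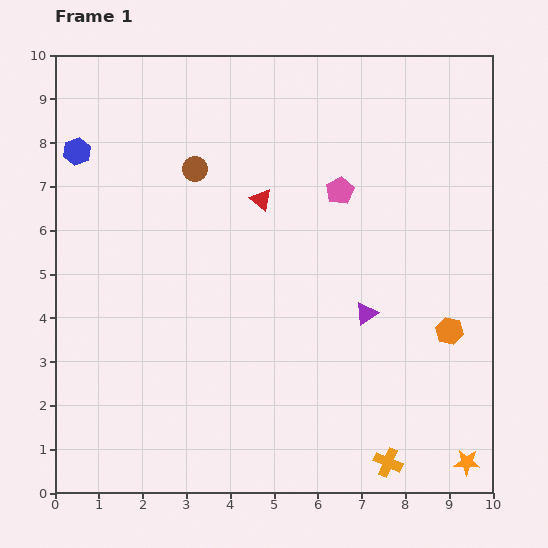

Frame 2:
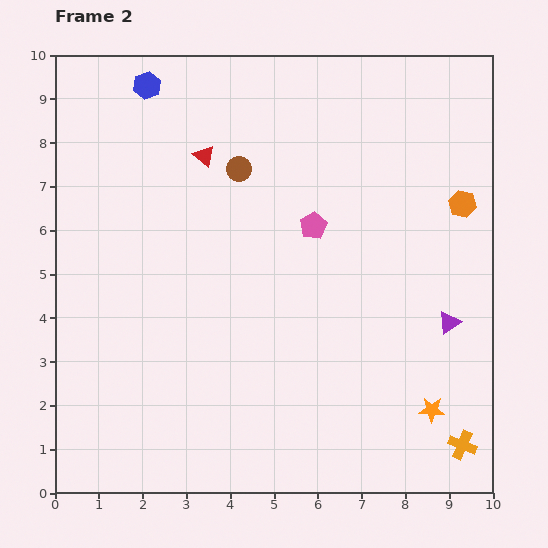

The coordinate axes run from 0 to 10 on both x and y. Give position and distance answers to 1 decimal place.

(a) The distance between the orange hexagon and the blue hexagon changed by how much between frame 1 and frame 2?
-1.7

Distance in frame 1: 9.4. Distance in frame 2: 7.7.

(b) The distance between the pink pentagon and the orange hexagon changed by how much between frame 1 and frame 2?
-0.7

Distance in frame 1: 4.1. Distance in frame 2: 3.4.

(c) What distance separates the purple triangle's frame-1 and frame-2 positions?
1.9

The purple triangle moved from (7.1, 4.1) to (9.0, 3.9), a distance of √(1.9² + 0.2²) ≈ 1.9.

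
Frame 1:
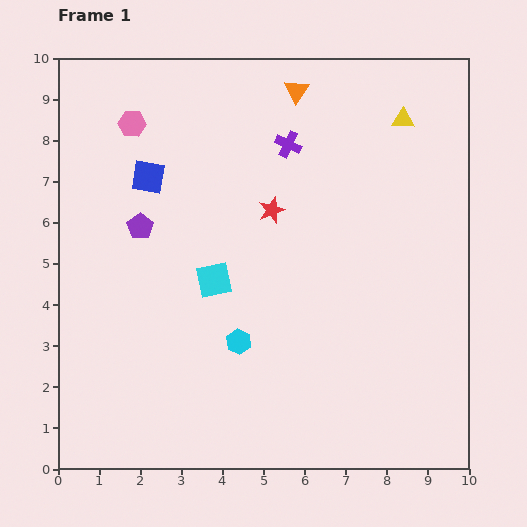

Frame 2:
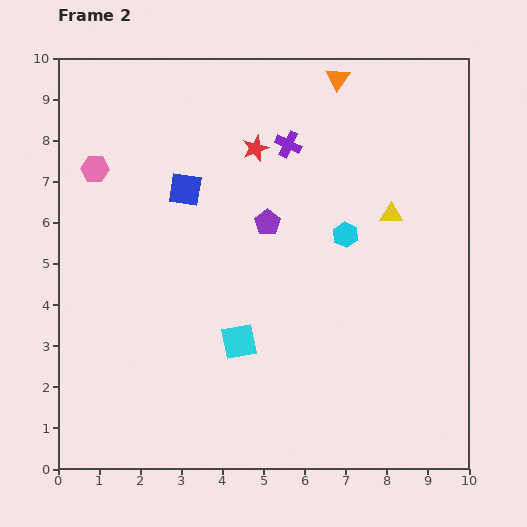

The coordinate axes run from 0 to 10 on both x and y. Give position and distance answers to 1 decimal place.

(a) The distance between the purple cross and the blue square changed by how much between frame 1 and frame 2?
-0.8

Distance in frame 1: 3.5. Distance in frame 2: 2.7.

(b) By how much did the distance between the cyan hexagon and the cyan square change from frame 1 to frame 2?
+2.1

Distance in frame 1: 1.6. Distance in frame 2: 3.7.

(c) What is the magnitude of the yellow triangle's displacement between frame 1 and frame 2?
2.3

The yellow triangle moved from (8.4, 8.5) to (8.1, 6.2), a distance of √(0.3² + 2.3²) ≈ 2.3.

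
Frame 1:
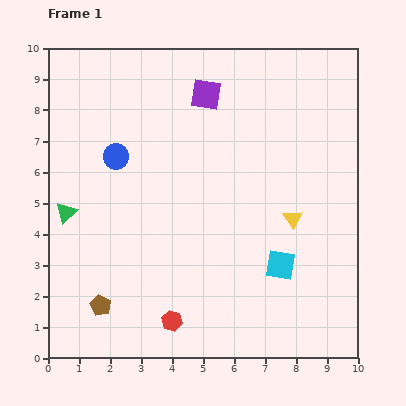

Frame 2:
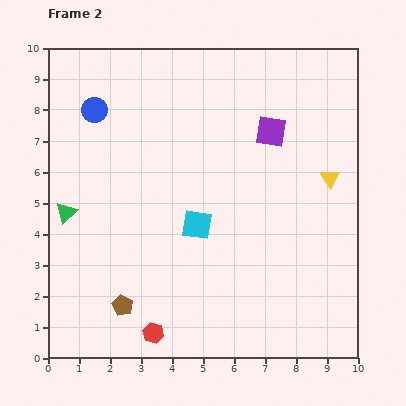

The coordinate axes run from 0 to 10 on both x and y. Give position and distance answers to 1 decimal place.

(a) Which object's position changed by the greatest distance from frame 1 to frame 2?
the cyan square

(moved 3.0; next 2.4)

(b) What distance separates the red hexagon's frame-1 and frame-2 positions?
0.7

The red hexagon moved from (4.0, 1.2) to (3.4, 0.8), a distance of √(0.6² + 0.4²) ≈ 0.7.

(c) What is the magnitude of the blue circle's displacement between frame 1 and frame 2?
1.7

The blue circle moved from (2.2, 6.5) to (1.5, 8.0), a distance of √(0.7² + 1.5²) ≈ 1.7.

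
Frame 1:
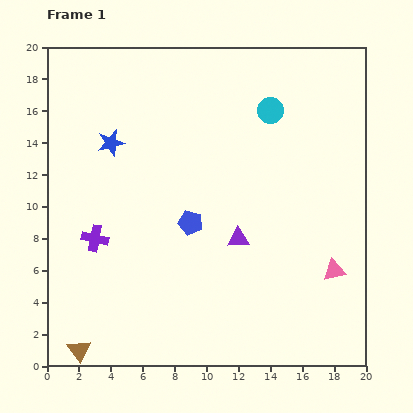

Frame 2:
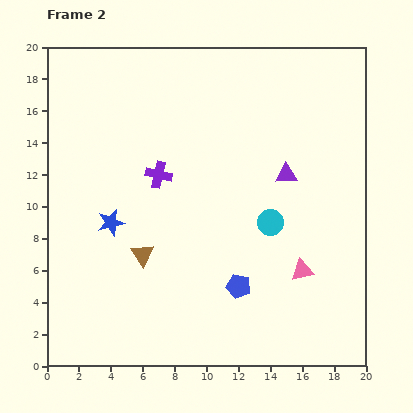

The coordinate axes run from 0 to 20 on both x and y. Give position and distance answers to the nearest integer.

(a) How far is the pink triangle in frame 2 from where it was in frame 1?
2

The pink triangle moved from (18, 6) to (16, 6), a distance of √(2² + 0²) ≈ 2.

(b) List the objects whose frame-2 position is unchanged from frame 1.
none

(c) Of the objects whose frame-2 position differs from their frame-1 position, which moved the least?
the pink triangle

(moved 2)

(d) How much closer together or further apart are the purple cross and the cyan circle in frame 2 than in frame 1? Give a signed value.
-6

Distance in frame 1: 14. Distance in frame 2: 8.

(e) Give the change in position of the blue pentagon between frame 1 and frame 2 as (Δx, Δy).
(3, -4)

The blue pentagon was at (9, 9) in frame 1 and (12, 5) in frame 2.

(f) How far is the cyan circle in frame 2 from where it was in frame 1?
7

The cyan circle moved from (14, 16) to (14, 9), a distance of √(0² + 7²) ≈ 7.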